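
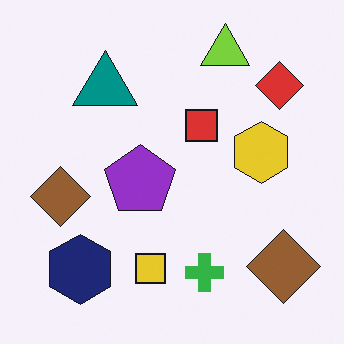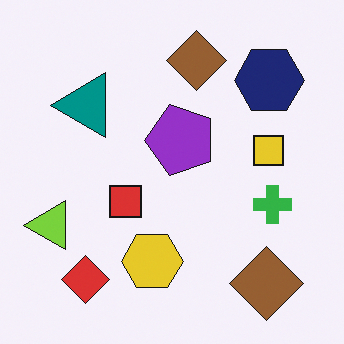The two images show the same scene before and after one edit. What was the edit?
The image was transposed (reflected across the top-left ↔ bottom-right diagonal).

Shapes have swapped their row and column positions — what was in the top-right is now in the bottom-left — a diagonal reflection.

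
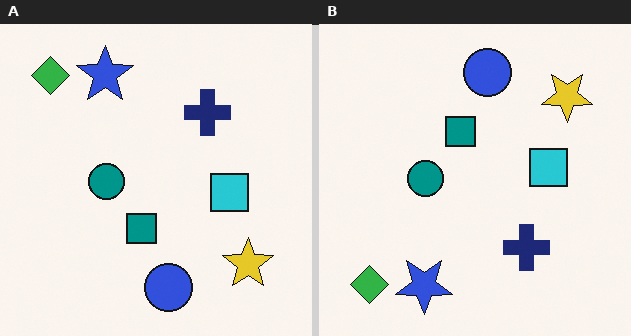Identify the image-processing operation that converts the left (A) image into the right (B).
Flipped vertically (top ↔ bottom).

The blue circle is in the bottom of the left (A) image and the top of the right (B) — shapes on opposite sides of the horizontal midline have swapped in a mirror flip.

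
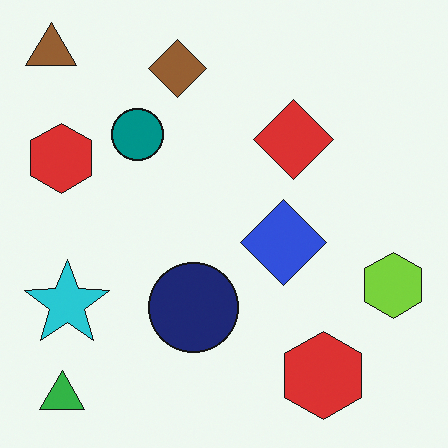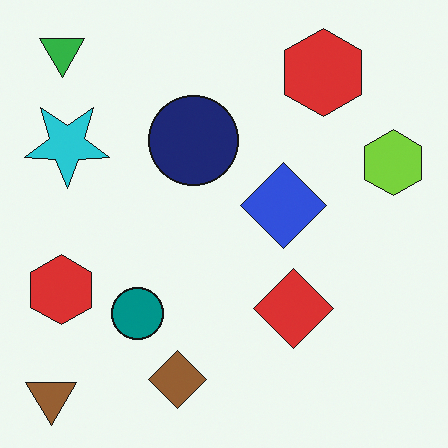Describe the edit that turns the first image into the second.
The second image is the first flipped vertically (top ↔ bottom).

The brown triangle is in the top-left of the first image and the bottom-left of the second — shapes on opposite sides of the horizontal midline have swapped in a mirror flip.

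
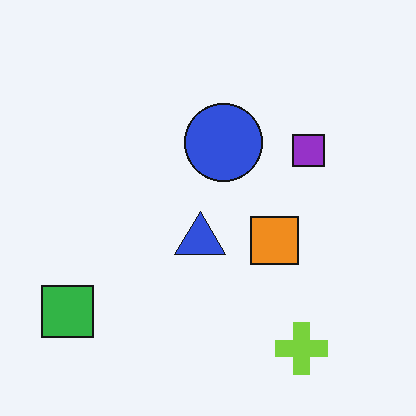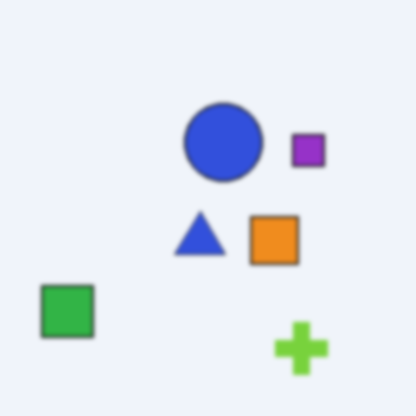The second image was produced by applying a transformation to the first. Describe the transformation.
The second image is the first lightly blurred.

Shape edges and outlines are uniformly softened across the whole image.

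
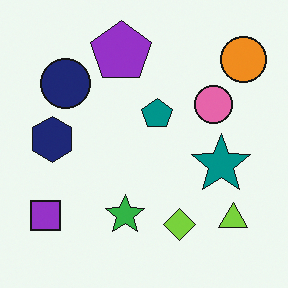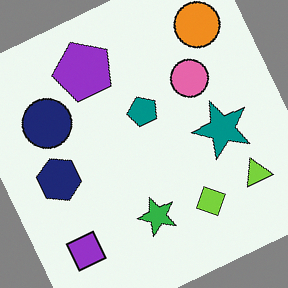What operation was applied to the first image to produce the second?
It was rotated counter-clockwise by a moderate amount.

Every shape is tilted by the same angle and the image corners show triangular fill wedges — a whole-image rotation by a non-right angle.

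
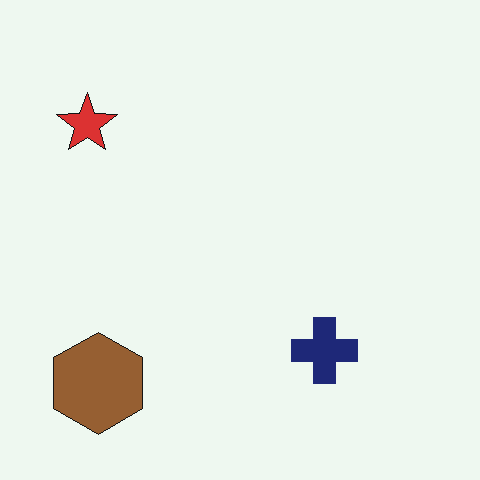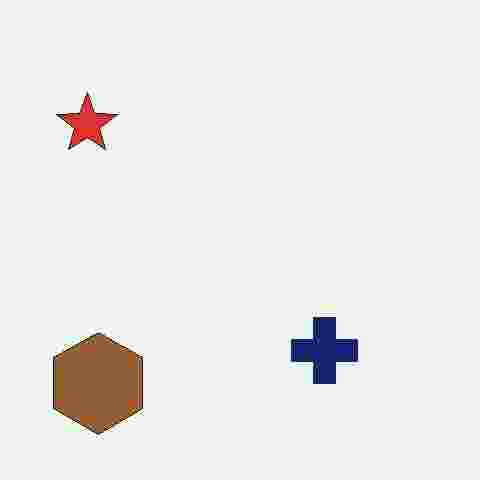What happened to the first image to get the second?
It was heavily JPEG-compressed with obvious blocking artifacts.

Blocky 8×8 compression artifacts appear around shape edges and the flat background shows ringing — characteristic JPEG degradation.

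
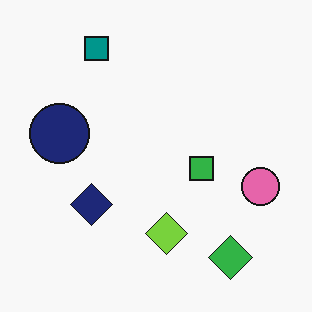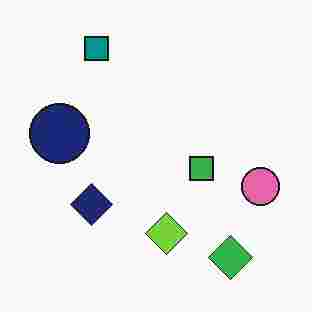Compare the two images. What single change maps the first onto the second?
The image was degraded with heavy JPEG compression.

Blocky 8×8 compression artifacts appear around shape edges and the flat background shows ringing — characteristic JPEG degradation.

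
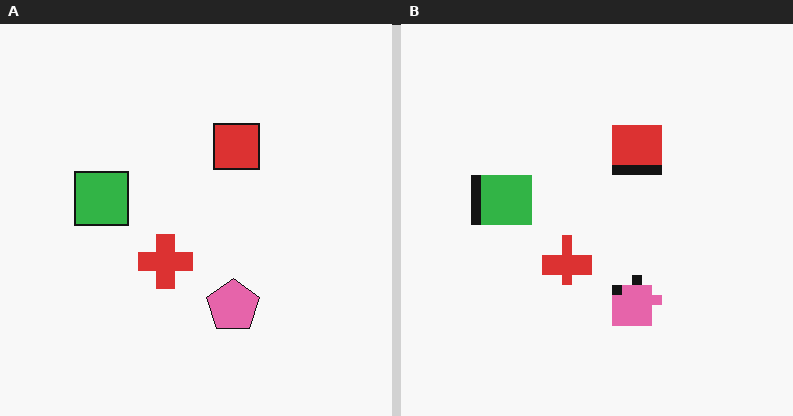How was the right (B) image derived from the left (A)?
The image was heavily pixelated into large blocks.

Shapes are reduced to large square blocks; fine edges and outlines are lost — a downscale-then-upscale (mosaic) effect.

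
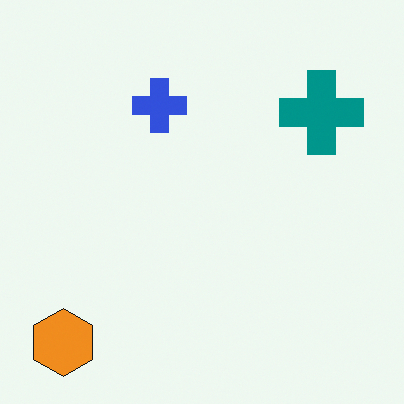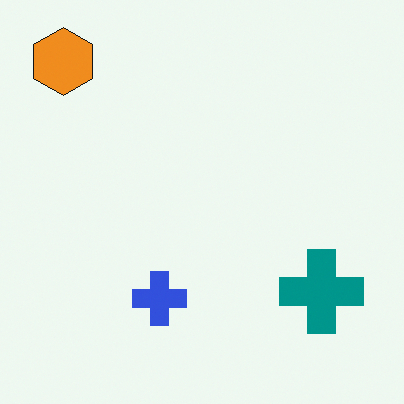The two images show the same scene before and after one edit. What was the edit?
The second image is the first flipped vertically (top ↔ bottom).

The orange hexagon is in the bottom-left of the first image and the top-left of the second — shapes on opposite sides of the horizontal midline have swapped in a mirror flip.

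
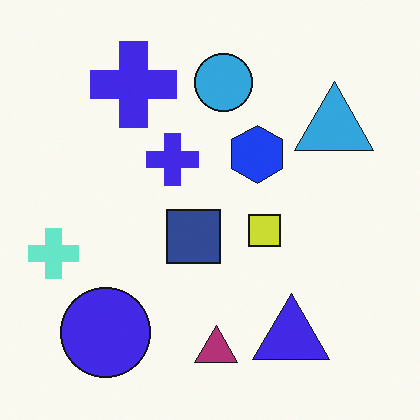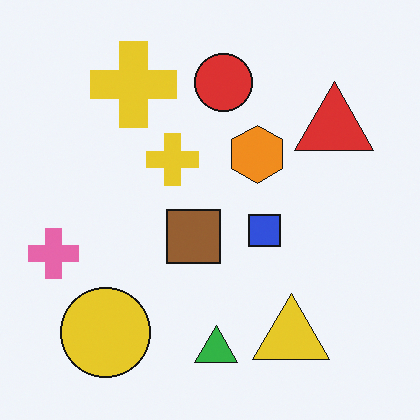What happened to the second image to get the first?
This is the original image hue-shifted by a large amount.

Every shape's color has rotated by the same amount around the hue wheel — a uniform hue shift.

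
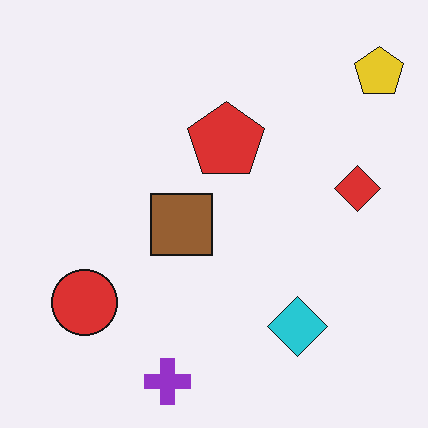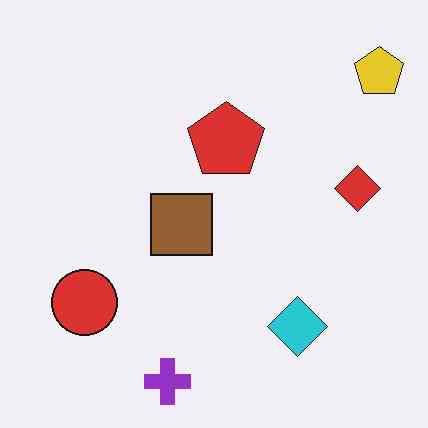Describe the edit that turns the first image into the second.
It was JPEG-compressed with visible artifacts.

Blocky 8×8 compression artifacts appear around shape edges and the flat background shows ringing — characteristic JPEG degradation.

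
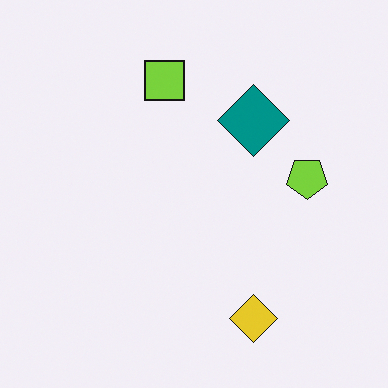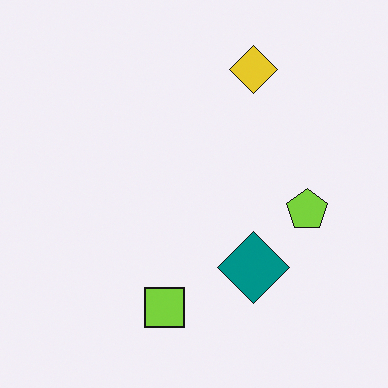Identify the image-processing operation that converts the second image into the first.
This is the original image flipped vertically (top ↔ bottom).

The yellow diamond is in the top of the second image and the bottom of the first — shapes on opposite sides of the horizontal midline have swapped in a mirror flip.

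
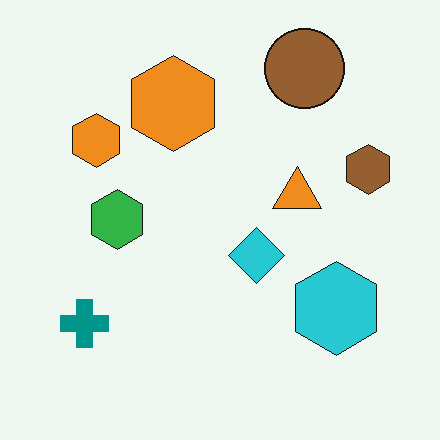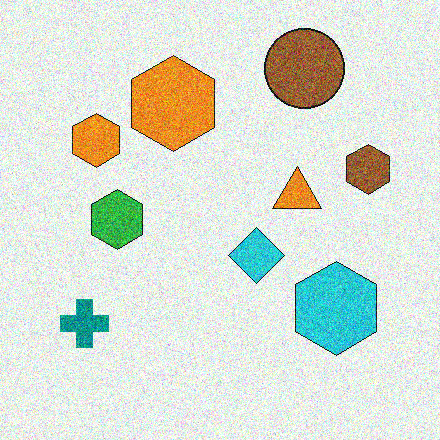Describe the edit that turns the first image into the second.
Degraded with heavy additive noise.

Random speckle covers the whole image, including the flat background.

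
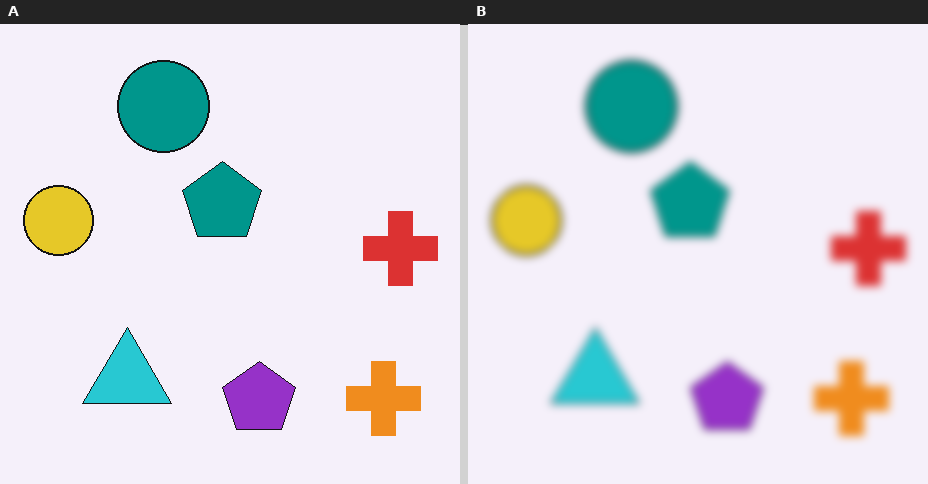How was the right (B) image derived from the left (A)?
It was moderately blurred.

Shape edges and outlines are uniformly softened across the whole image.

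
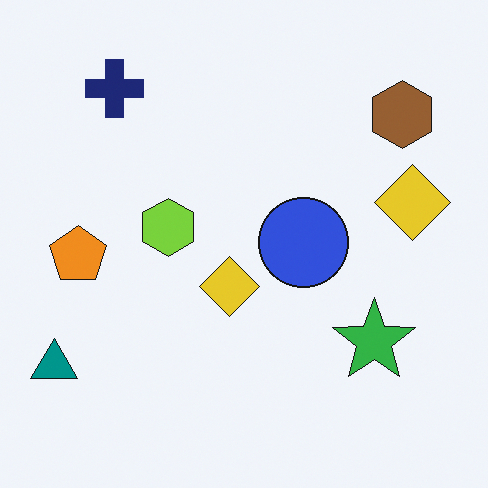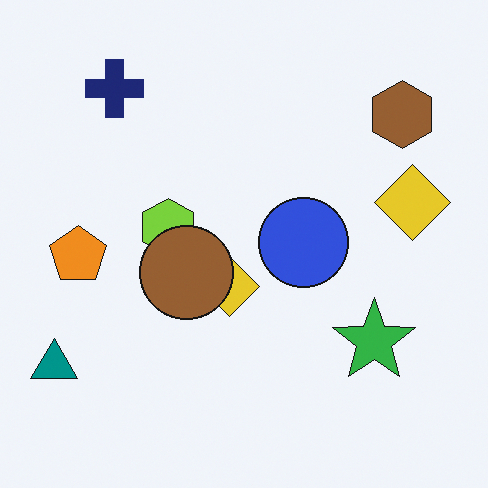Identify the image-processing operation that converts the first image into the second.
The image was overlaid with an additional brown circle.

A brown circle appears in the second image that is absent from the first.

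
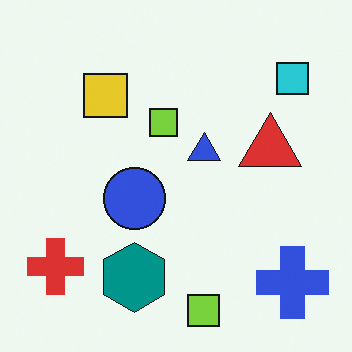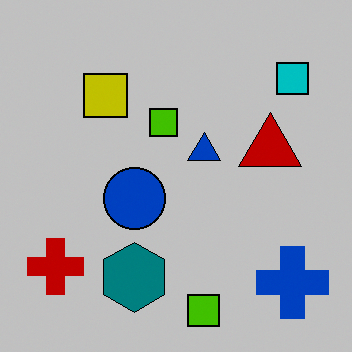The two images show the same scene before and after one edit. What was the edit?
The transformation is: heavily posterized to just a handful of flat colors.

Each flat color has snapped to a coarser quantized level — most visibly, the near-white background has dropped to a flat grey.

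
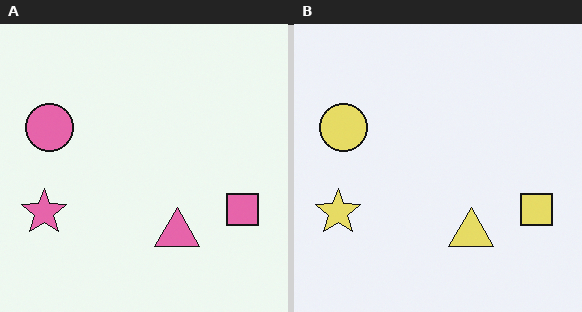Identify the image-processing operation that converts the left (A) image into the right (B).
This is the original image hue-shifted noticeably.

Every shape's color has rotated by the same amount around the hue wheel — a uniform hue shift.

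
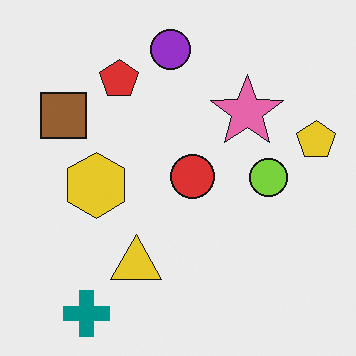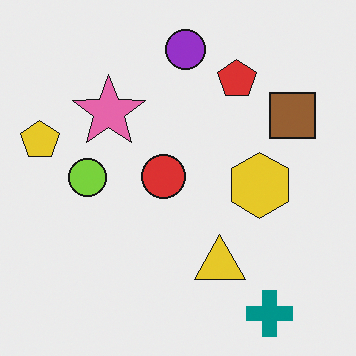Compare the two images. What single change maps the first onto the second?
The image was flipped horizontally (left ↔ right).

The yellow pentagon is in the right of the first image and the left of the second — shapes on opposite sides of the vertical midline have swapped in a mirror flip.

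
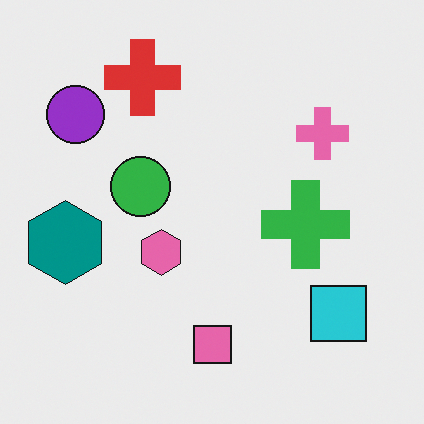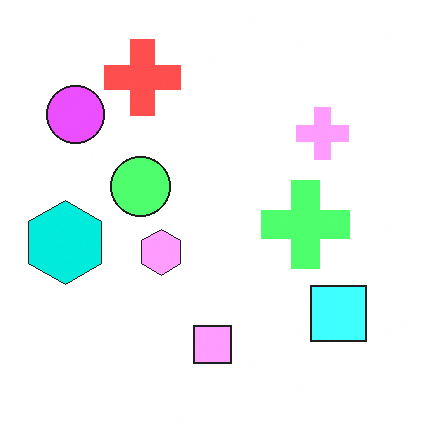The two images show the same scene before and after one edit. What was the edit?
This is the original image noticeably brightened.

Every pixel — background and shapes alike — is uniformly brightened.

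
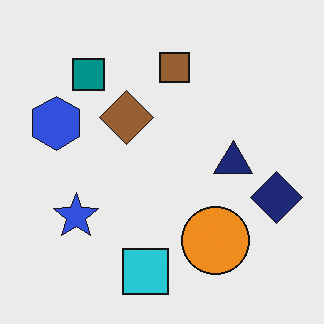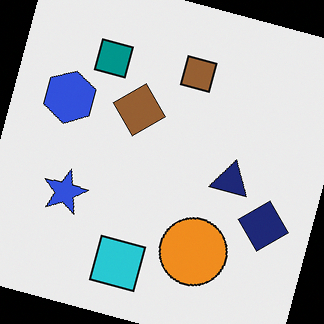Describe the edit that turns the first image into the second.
Rotated clockwise by a clearly visible amount.

Every shape is tilted by the same angle and the image corners show triangular fill wedges — a whole-image rotation by a non-right angle.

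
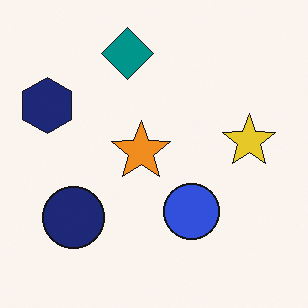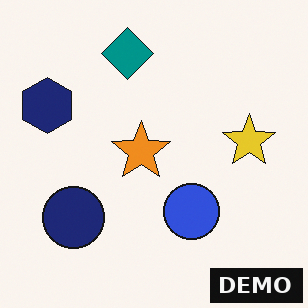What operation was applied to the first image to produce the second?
Watermarked with the text "DEMO" in the lower-right corner.

A dark label reading "DEMO" appears in the lower-right corner.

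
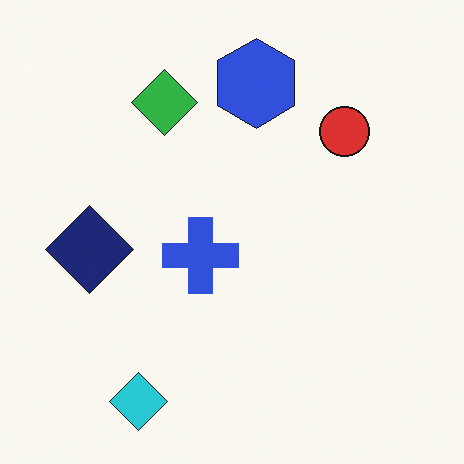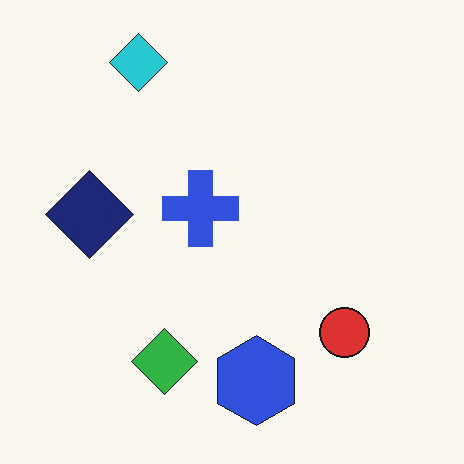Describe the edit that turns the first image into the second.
It was flipped vertically (top ↔ bottom).

The cyan diamond is in the bottom-left of the first image and the top-left of the second — shapes on opposite sides of the horizontal midline have swapped in a mirror flip.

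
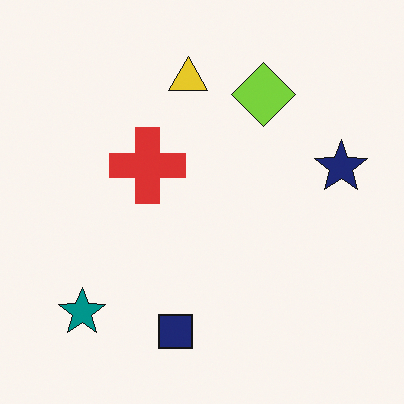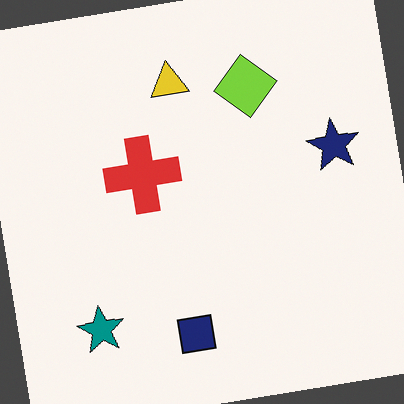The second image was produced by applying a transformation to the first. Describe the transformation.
The image was rotated counter-clockwise by a few degrees.

Every shape is tilted by the same angle and the image corners show triangular fill wedges — a whole-image rotation by a non-right angle.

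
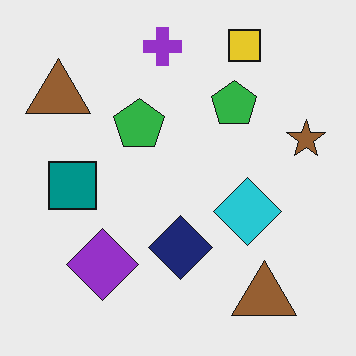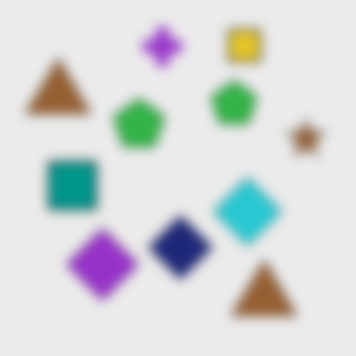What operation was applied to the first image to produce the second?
Heavily blurred.

Shape edges and outlines are uniformly softened across the whole image.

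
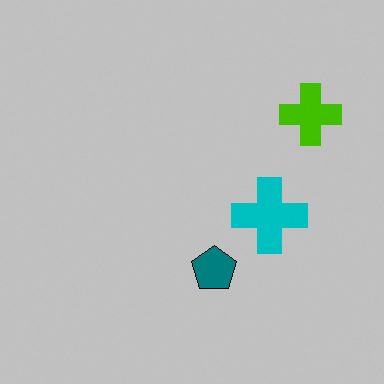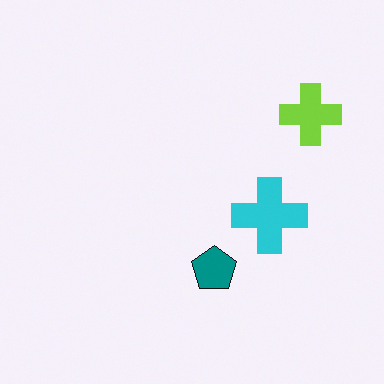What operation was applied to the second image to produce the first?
Aggressively posterized.

Each flat color has snapped to a coarser quantized level — most visibly, the near-white background has dropped to a flat grey.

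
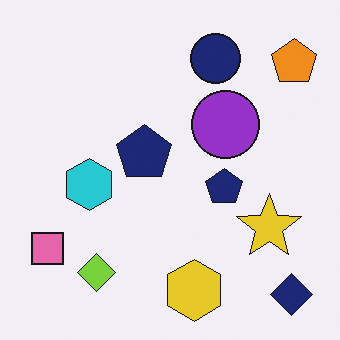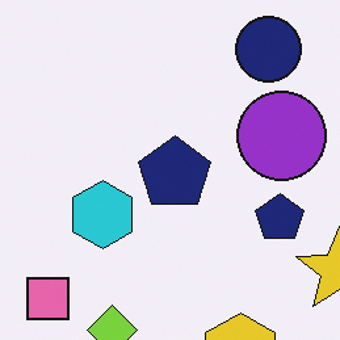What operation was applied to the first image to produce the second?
The second image is the first cropped to a modestly smaller region and rescaled.

The visible shapes are larger and the field of view is narrower; shapes near the original edges may be partly or wholly outside the frame — a crop-and-rescale.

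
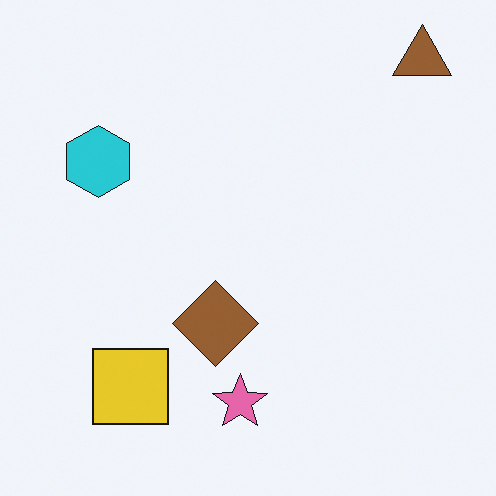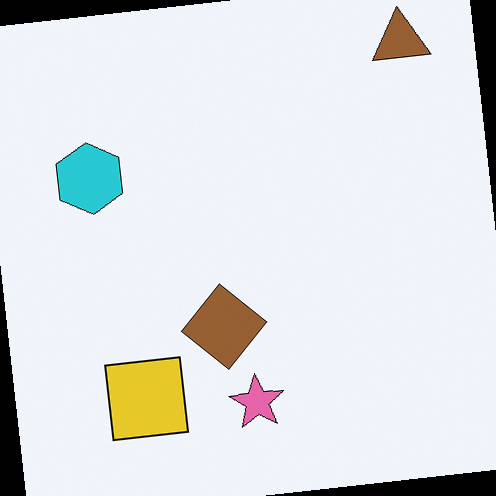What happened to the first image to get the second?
Rotated counter-clockwise by a slight angle.

Every shape is tilted by the same angle and the image corners show triangular fill wedges — a whole-image rotation by a non-right angle.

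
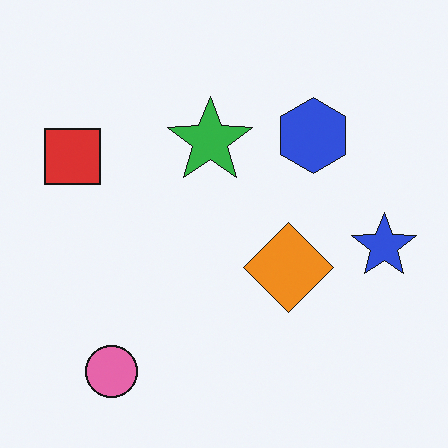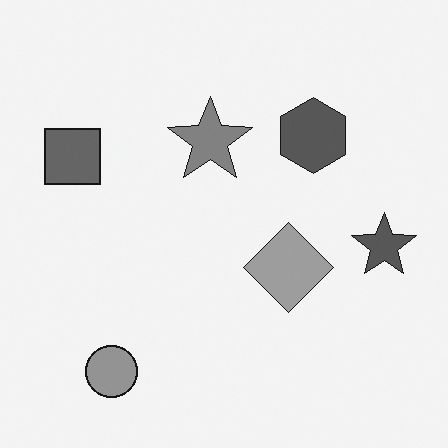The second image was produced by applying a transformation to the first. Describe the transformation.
The image was converted to grayscale.

All color is removed — every shape is now a shade of grey.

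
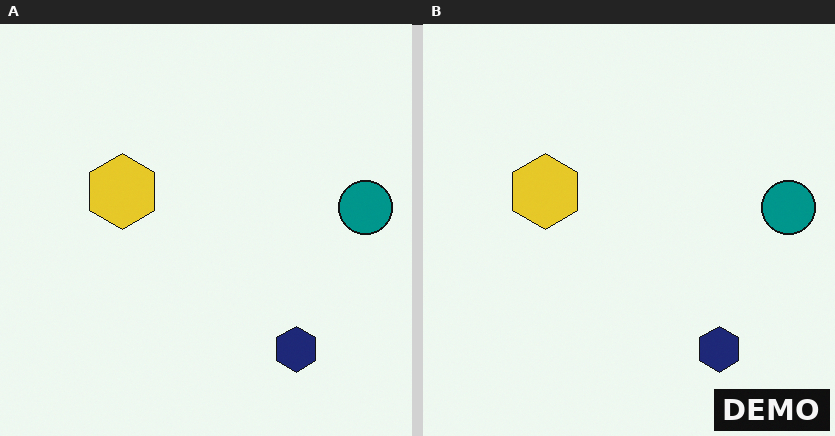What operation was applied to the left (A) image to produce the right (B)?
The transformation is: watermarked with the text "DEMO" in the lower-right corner.

A dark label reading "DEMO" appears in the lower-right corner.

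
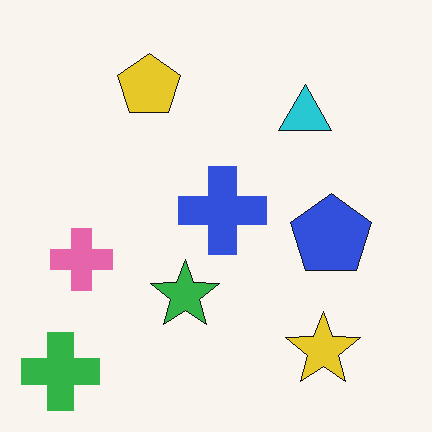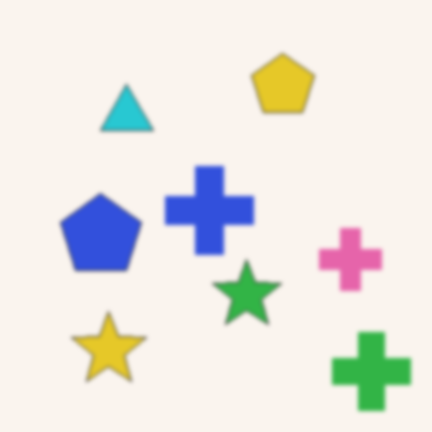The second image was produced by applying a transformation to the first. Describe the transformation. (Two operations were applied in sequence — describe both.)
This is the original image given a subtle gaussian blur, then flipped horizontally (left ↔ right).

Shape edges and outlines are uniformly softened across the whole image. The green cross is in the bottom-left of the first image and the bottom-right of the second — shapes on opposite sides of the vertical midline have swapped in a mirror flip.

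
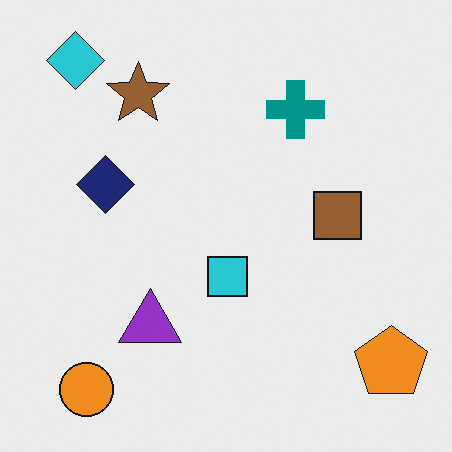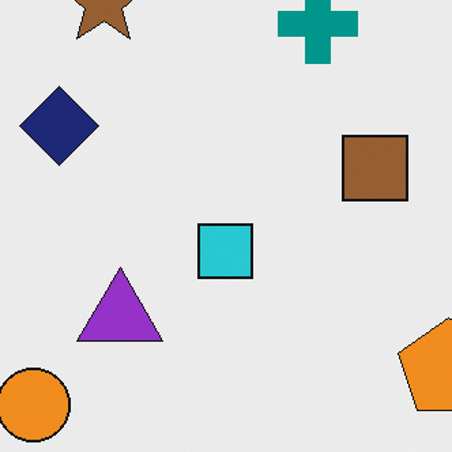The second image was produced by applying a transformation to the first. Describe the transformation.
It was cropped slightly and scaled back up.

The visible shapes are larger and the field of view is narrower; shapes near the original edges may be partly or wholly outside the frame — a crop-and-rescale.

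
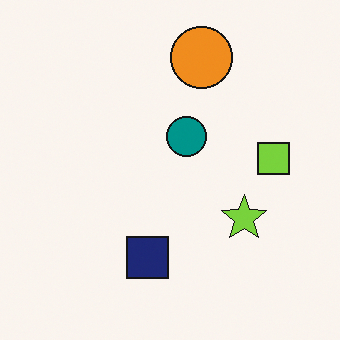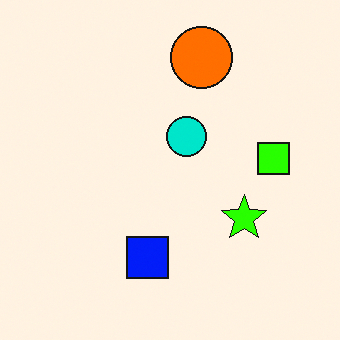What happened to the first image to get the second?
Made much more vivid (saturation change).

All colors are more vivid — a global saturation change.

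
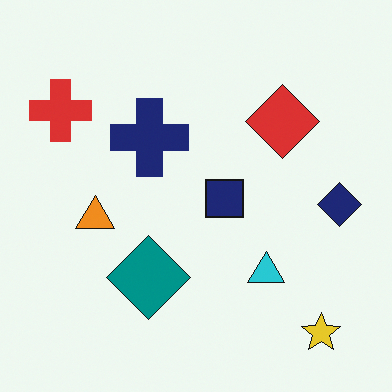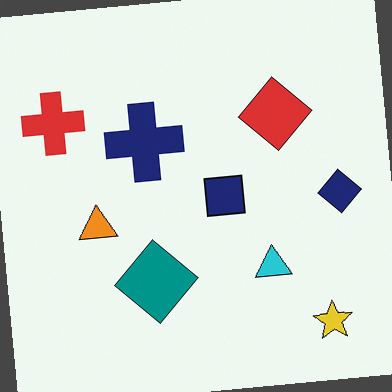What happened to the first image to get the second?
This is the original image rotated counter-clockwise by a few degrees.

Every shape is tilted by the same angle and the image corners show triangular fill wedges — a whole-image rotation by a non-right angle.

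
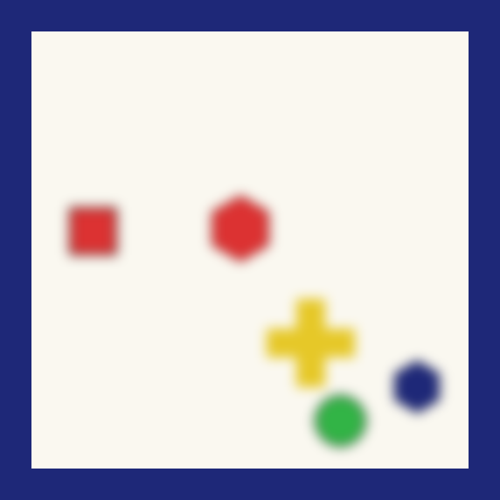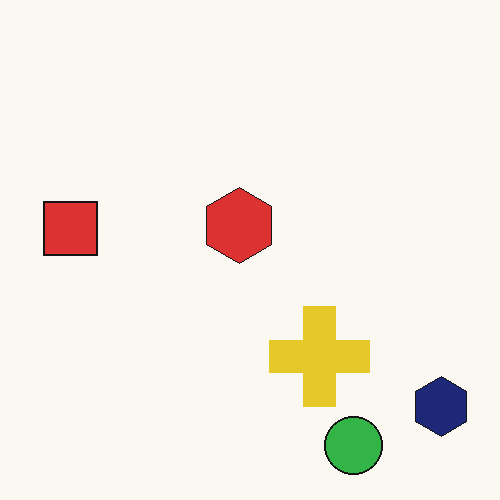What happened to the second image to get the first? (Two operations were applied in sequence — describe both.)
The image was heavily blurred, then framed with a navy border.

Shape edges and outlines are uniformly softened across the whole image. A solid navy frame runs around the edge of the first image, with the content slightly shrunk inside it.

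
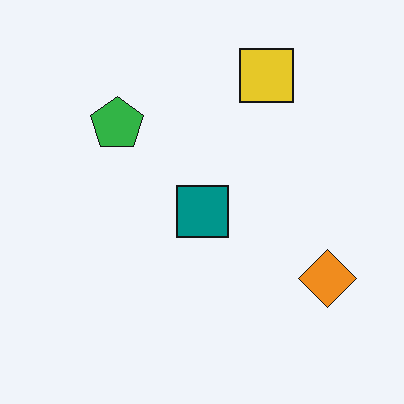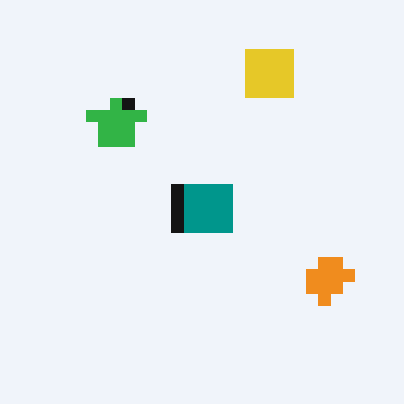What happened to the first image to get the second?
This is the original image coarsely pixelated.

Shapes are reduced to large square blocks; fine edges and outlines are lost — a downscale-then-upscale (mosaic) effect.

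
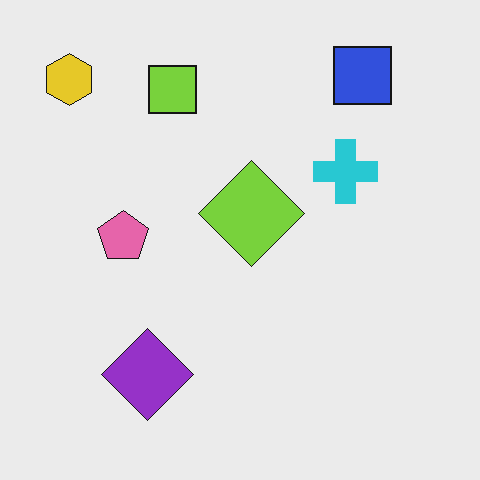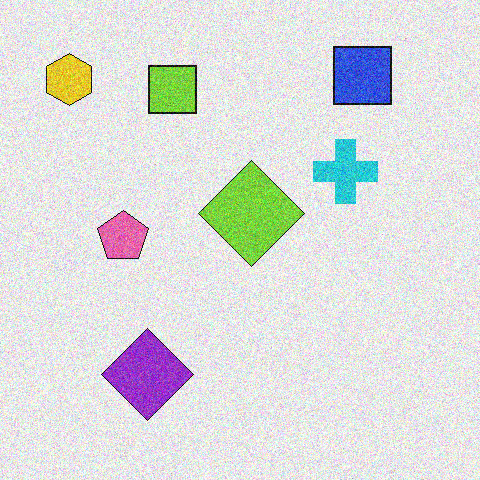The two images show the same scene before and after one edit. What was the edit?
It was degraded with visible gaussian noise.

Random speckle covers the whole image, including the flat background.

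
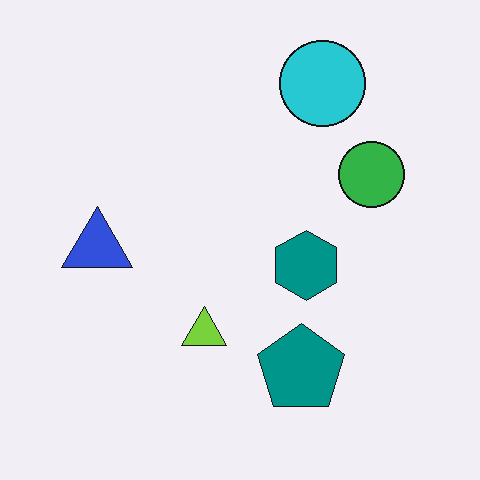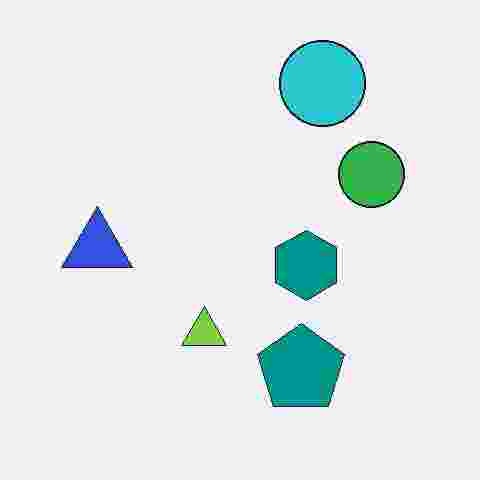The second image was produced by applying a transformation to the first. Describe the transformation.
This is the original image heavily JPEG-compressed with obvious blocking artifacts.

Blocky 8×8 compression artifacts appear around shape edges and the flat background shows ringing — characteristic JPEG degradation.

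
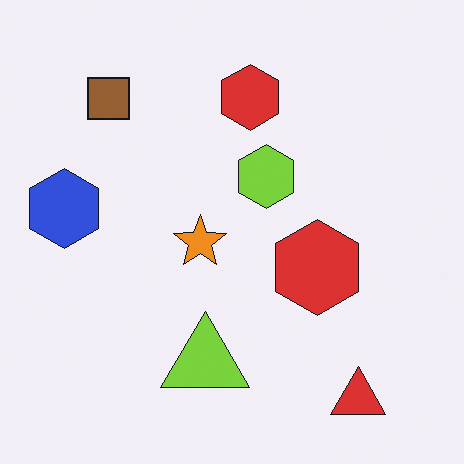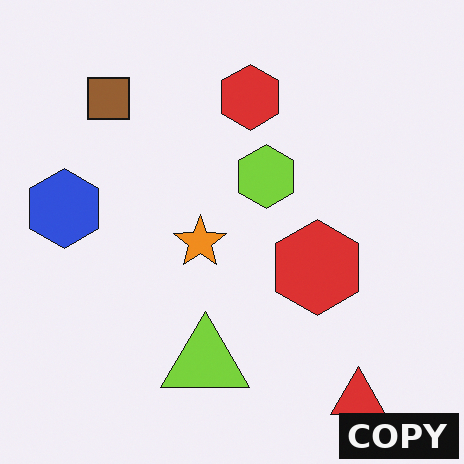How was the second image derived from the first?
This is the original image watermarked with the text "COPY" in the lower-right corner.

A dark label reading "COPY" appears in the lower-right corner.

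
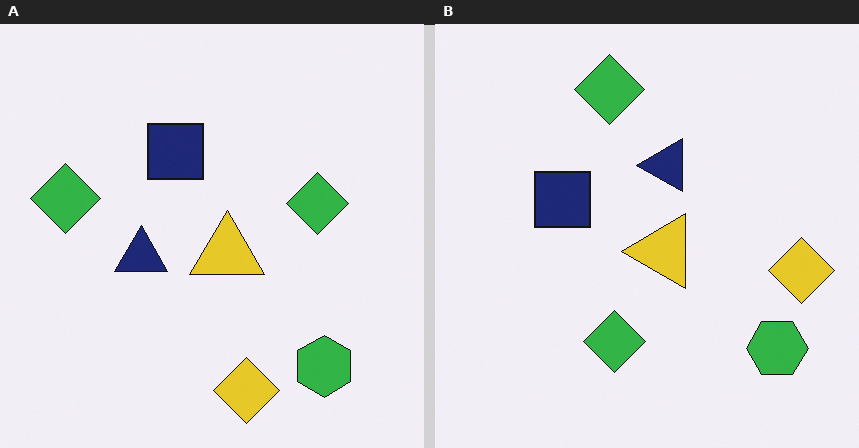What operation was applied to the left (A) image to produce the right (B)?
The image was transposed (reflected across the top-left ↔ bottom-right diagonal).

Shapes have swapped their row and column positions — what was in the top-right is now in the bottom-left — a diagonal reflection.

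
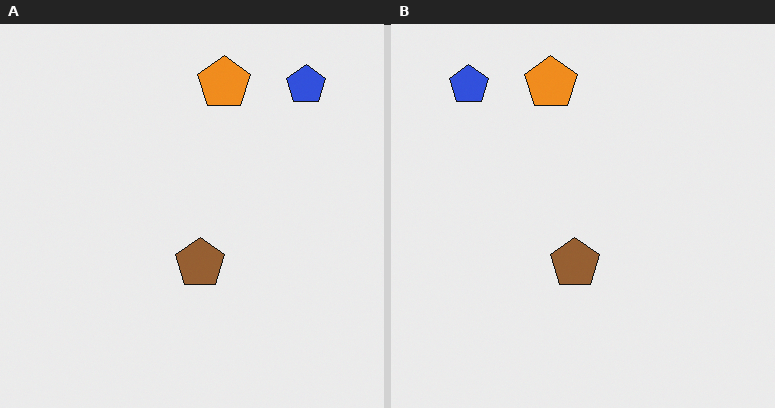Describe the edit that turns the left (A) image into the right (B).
The image was flipped horizontally (left ↔ right).

The blue pentagon is in the top-right of the left (A) image and the top-left of the right (B) — shapes on opposite sides of the vertical midline have swapped in a mirror flip.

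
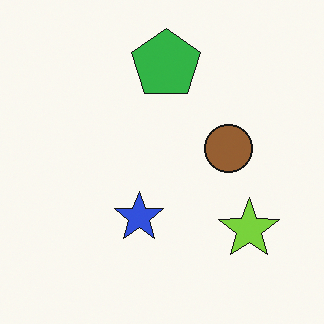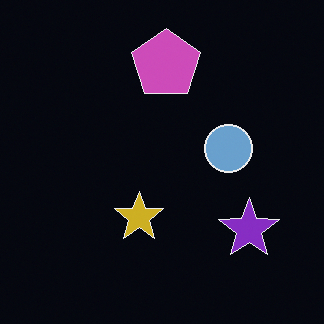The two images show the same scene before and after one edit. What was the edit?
The second image is the first color-inverted (negative).

The light background has become dark and every shape's color is its complement — a photographic negative.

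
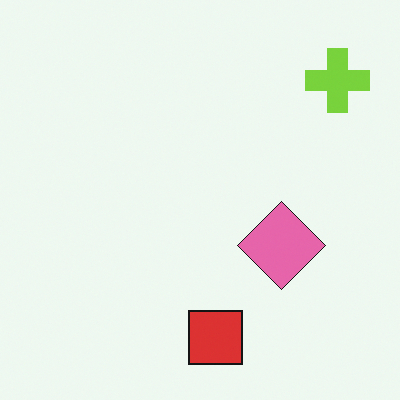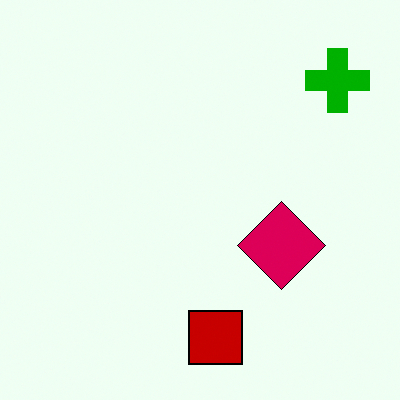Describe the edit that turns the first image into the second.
Boosted in contrast.

Tones are pushed away from mid-grey across the whole image — a global contrast change.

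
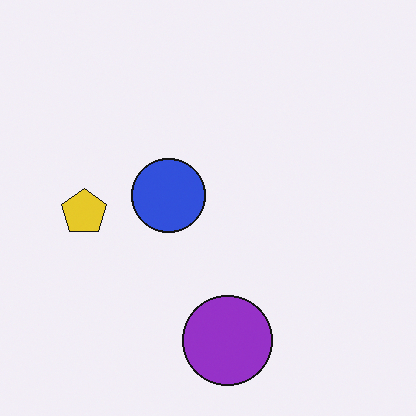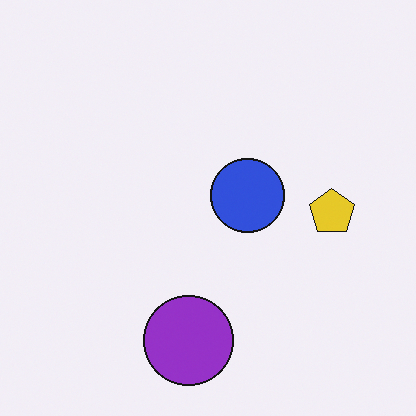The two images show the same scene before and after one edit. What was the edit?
The image was flipped horizontally (left ↔ right).

The yellow pentagon is in the left of the first image and the right of the second — shapes on opposite sides of the vertical midline have swapped in a mirror flip.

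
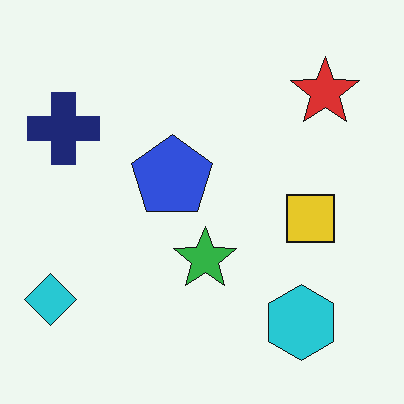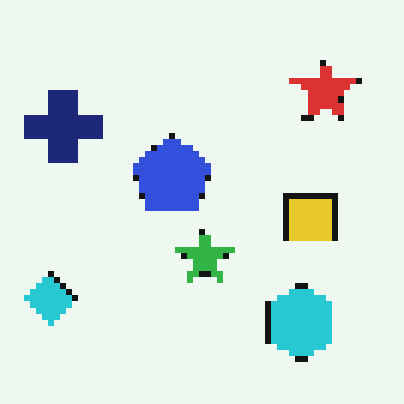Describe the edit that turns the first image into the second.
Moderately pixelated.

Shapes are reduced to large square blocks; fine edges and outlines are lost — a downscale-then-upscale (mosaic) effect.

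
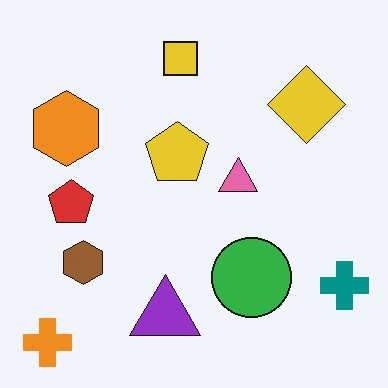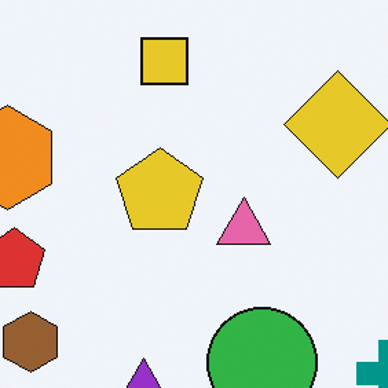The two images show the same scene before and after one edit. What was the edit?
Cropped slightly and scaled back up.

The visible shapes are larger and the field of view is narrower; shapes near the original edges may be partly or wholly outside the frame — a crop-and-rescale.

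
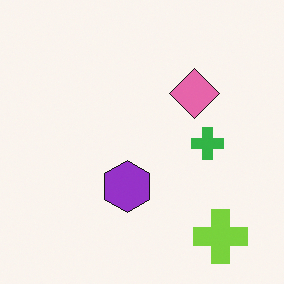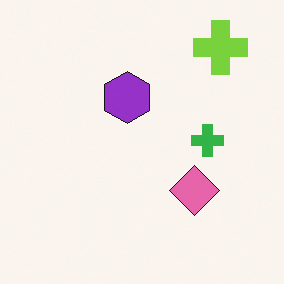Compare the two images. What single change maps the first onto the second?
The second image is the first flipped vertically (top ↔ bottom).

The lime cross is in the bottom-right of the first image and the top-right of the second — shapes on opposite sides of the horizontal midline have swapped in a mirror flip.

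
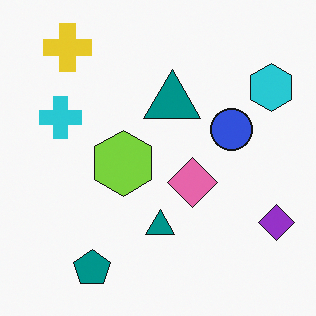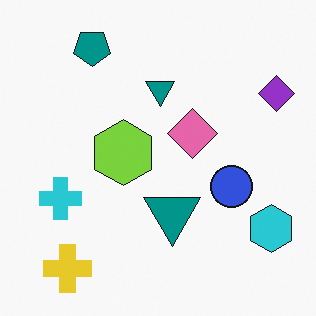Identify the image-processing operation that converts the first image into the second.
The second image is the first flipped vertically (top ↔ bottom).

The yellow cross is in the top-left of the first image and the bottom-left of the second — shapes on opposite sides of the horizontal midline have swapped in a mirror flip.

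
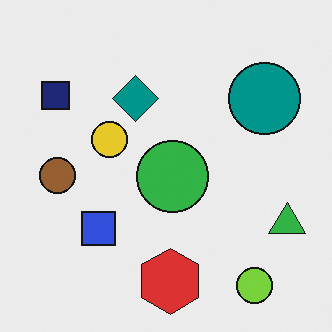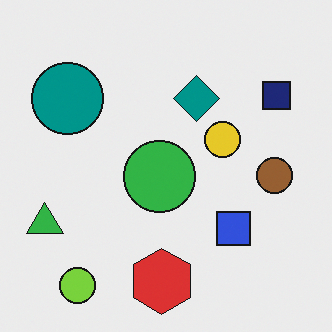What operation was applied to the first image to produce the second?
This is the original image flipped horizontally (left ↔ right).

The green triangle is in the bottom-right of the first image and the bottom-left of the second — shapes on opposite sides of the vertical midline have swapped in a mirror flip.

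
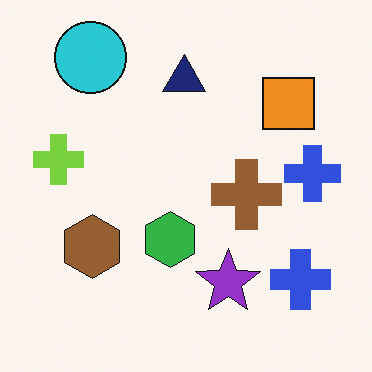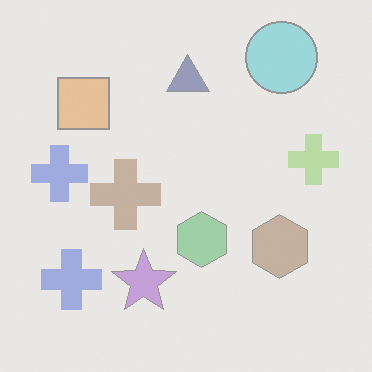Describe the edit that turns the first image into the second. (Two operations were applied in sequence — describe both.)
The image was flipped horizontally (left ↔ right), then washed out (contrast reduced).

The lime cross is in the left of the first image and the right of the second — shapes on opposite sides of the vertical midline have swapped in a mirror flip. Tones are pushed toward mid-grey across the whole image — a global contrast change.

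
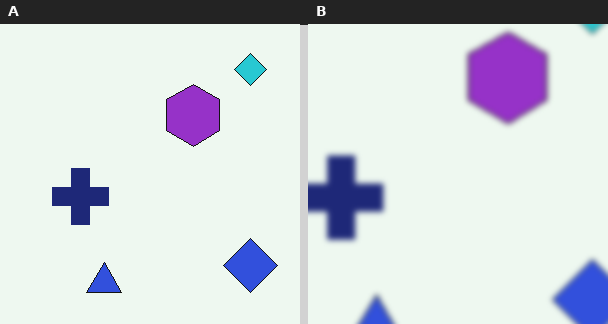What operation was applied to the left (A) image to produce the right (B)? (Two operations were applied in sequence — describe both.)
This is the original image lightly blurred, then cropped slightly and scaled back up.

Shape edges and outlines are uniformly softened across the whole image. The visible shapes are larger and the field of view is narrower; shapes near the original edges may be partly or wholly outside the frame — a crop-and-rescale.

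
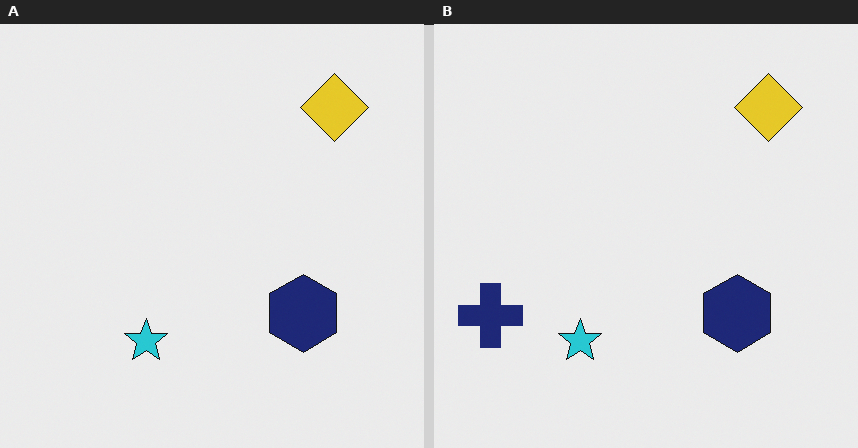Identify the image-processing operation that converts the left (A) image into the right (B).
The image was overlaid with an additional navy cross.

A navy cross appears in the right (B) image that is absent from the left (A).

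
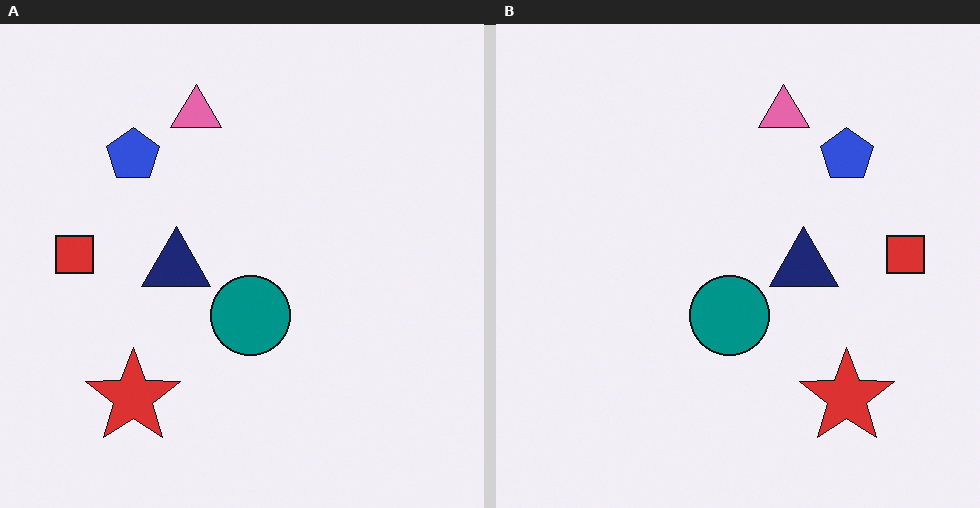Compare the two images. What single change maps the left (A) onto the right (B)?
The image was flipped horizontally (left ↔ right).

The red square is in the left of the left (A) image and the right of the right (B) — shapes on opposite sides of the vertical midline have swapped in a mirror flip.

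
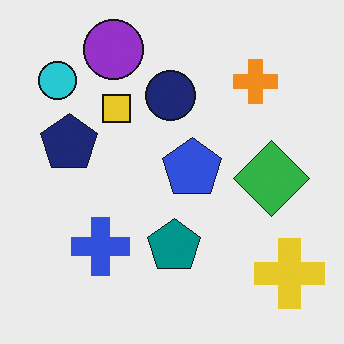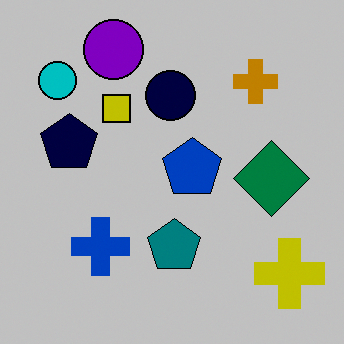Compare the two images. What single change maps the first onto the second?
The transformation is: heavily posterized to just a handful of flat colors.

Each flat color has snapped to a coarser quantized level — most visibly, the near-white background has dropped to a flat grey.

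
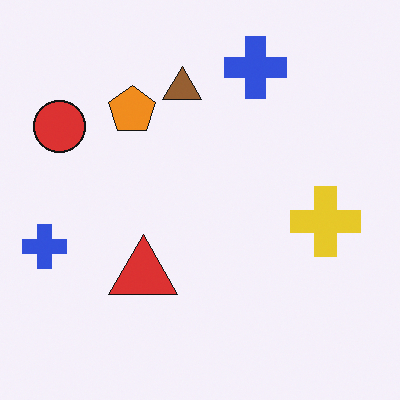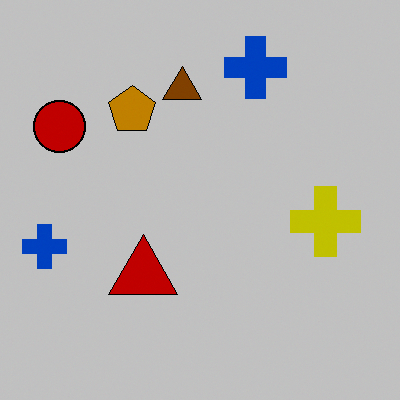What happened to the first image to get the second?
This is the original image aggressively posterized.

Each flat color has snapped to a coarser quantized level — most visibly, the near-white background has dropped to a flat grey.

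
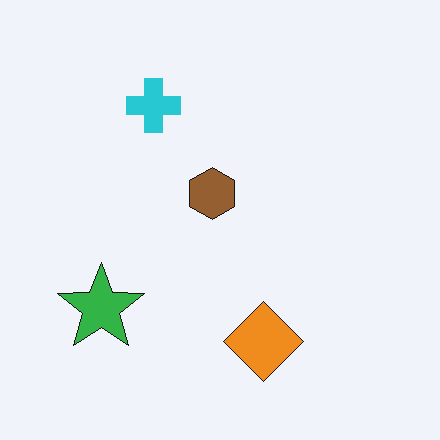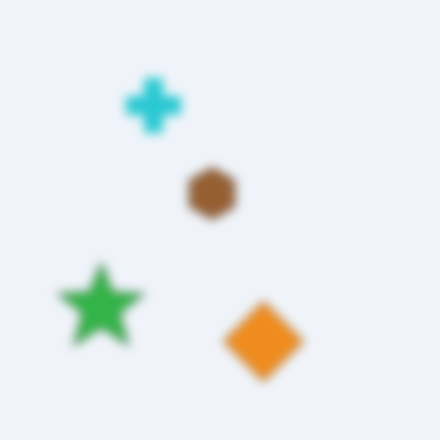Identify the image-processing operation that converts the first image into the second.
This is the original image strongly gaussian-blurred.

Shape edges and outlines are uniformly softened across the whole image.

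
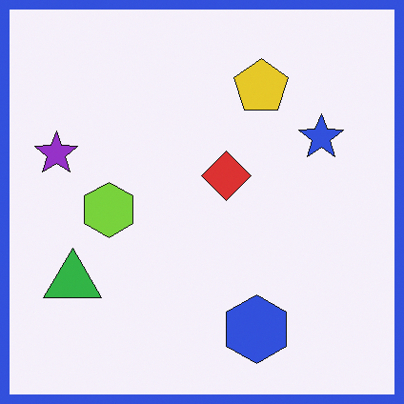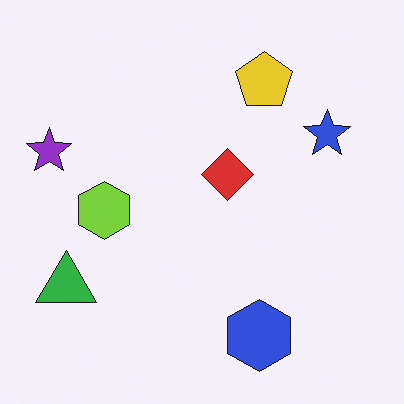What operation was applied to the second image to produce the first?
It was framed with a blue border.

A solid blue frame runs around the edge of the first image, with the content slightly shrunk inside it.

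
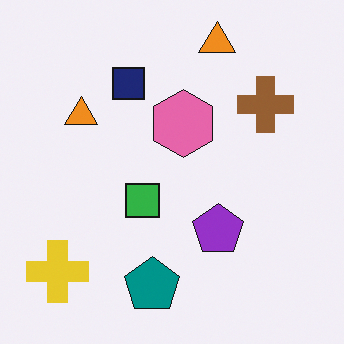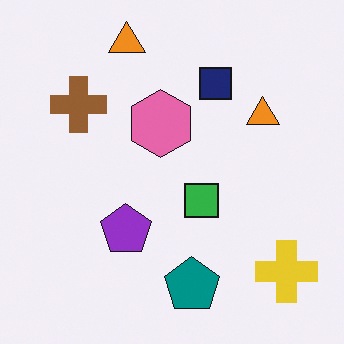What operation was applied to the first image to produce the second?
The image was flipped horizontally (left ↔ right).

The yellow cross is in the bottom-left of the first image and the bottom-right of the second — shapes on opposite sides of the vertical midline have swapped in a mirror flip.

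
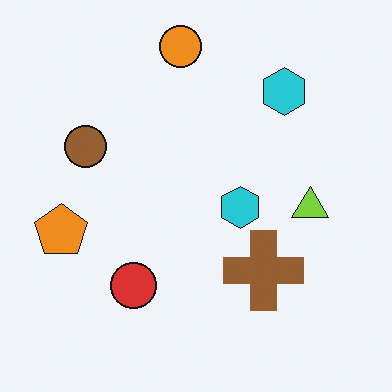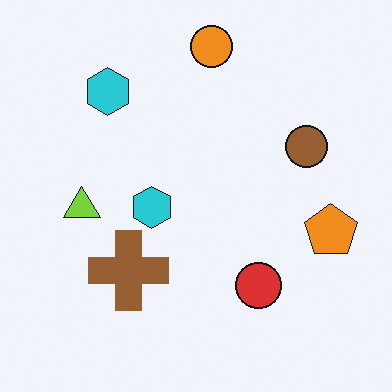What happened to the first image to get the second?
The second image is the first flipped horizontally (left ↔ right).

The orange pentagon is in the left of the first image and the right of the second — shapes on opposite sides of the vertical midline have swapped in a mirror flip.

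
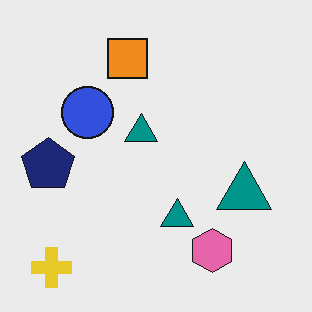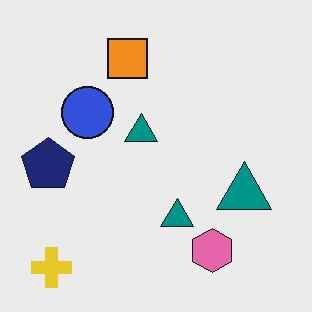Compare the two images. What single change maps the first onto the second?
The second image is the first given moderate JPEG compression.

Blocky 8×8 compression artifacts appear around shape edges and the flat background shows ringing — characteristic JPEG degradation.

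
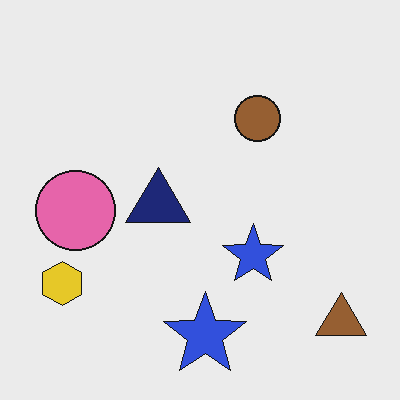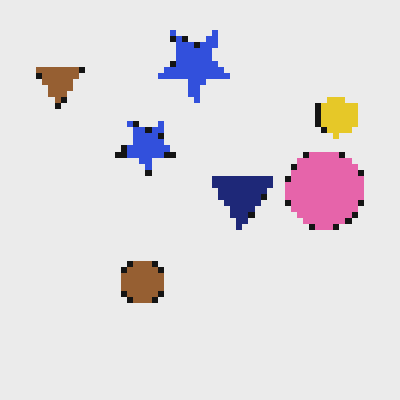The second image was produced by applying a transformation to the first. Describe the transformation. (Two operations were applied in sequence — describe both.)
The image was pixelated into visible square blocks, then rotated 180°.

Shapes are reduced to large square blocks; fine edges and outlines are lost — a downscale-then-upscale (mosaic) effect. The brown triangle sits in the bottom-right of the first image and the top-left of the second — consistent with a whole-image 180° rotation.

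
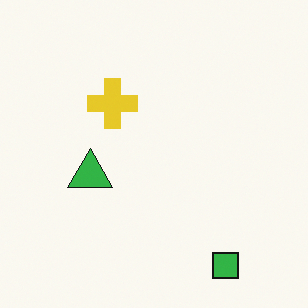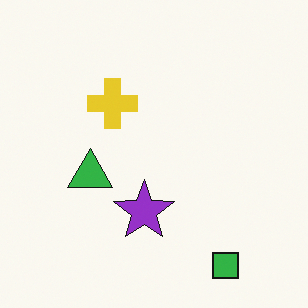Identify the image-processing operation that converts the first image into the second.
This is the original image overlaid with an additional purple star.

A purple star appears in the second image that is absent from the first.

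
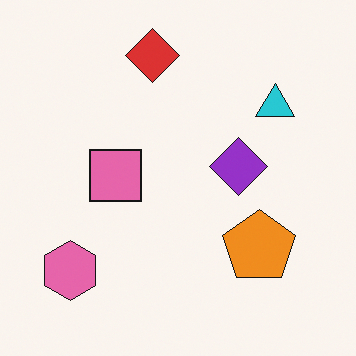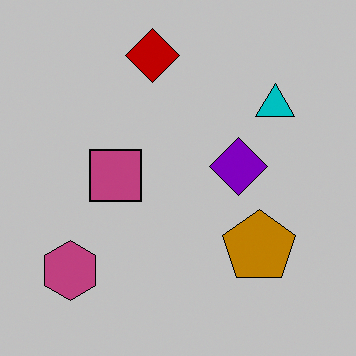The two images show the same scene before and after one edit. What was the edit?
Heavily posterized to just a handful of flat colors.

Each flat color has snapped to a coarser quantized level — most visibly, the near-white background has dropped to a flat grey.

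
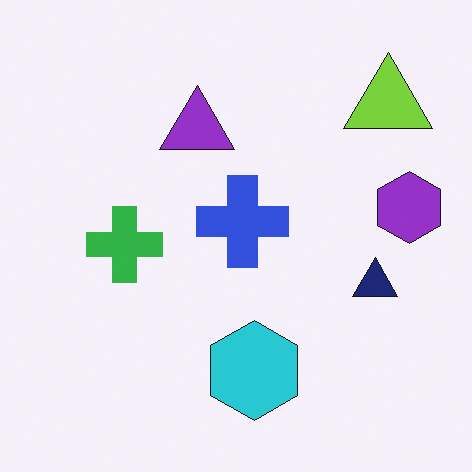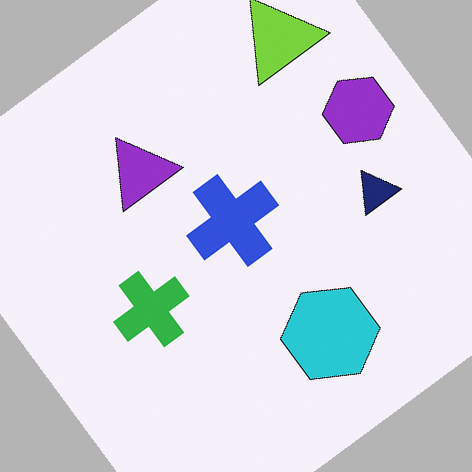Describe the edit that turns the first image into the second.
This is the original image rotated counter-clockwise by a large amount — several tens of degrees.

Every shape is tilted by the same angle and the image corners show triangular fill wedges — a whole-image rotation by a non-right angle.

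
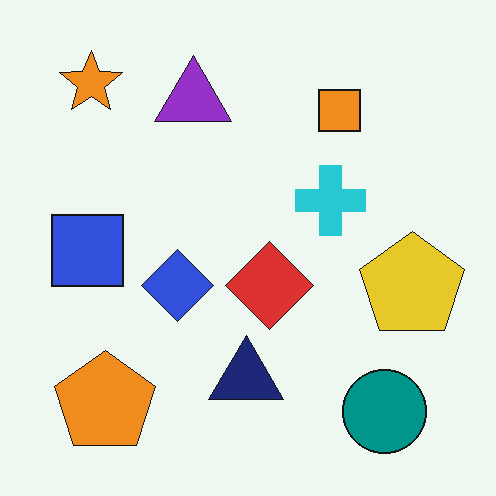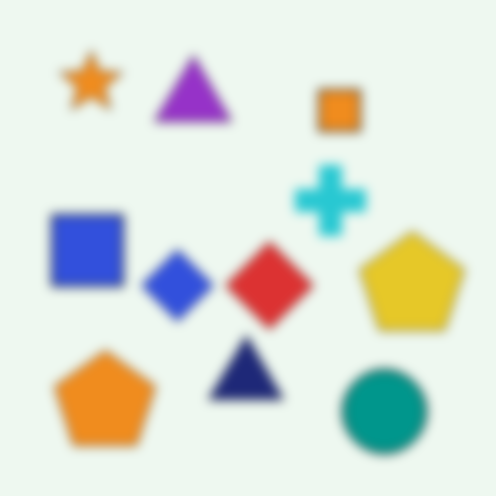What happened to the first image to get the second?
The second image is the first strongly gaussian-blurred.

Shape edges and outlines are uniformly softened across the whole image.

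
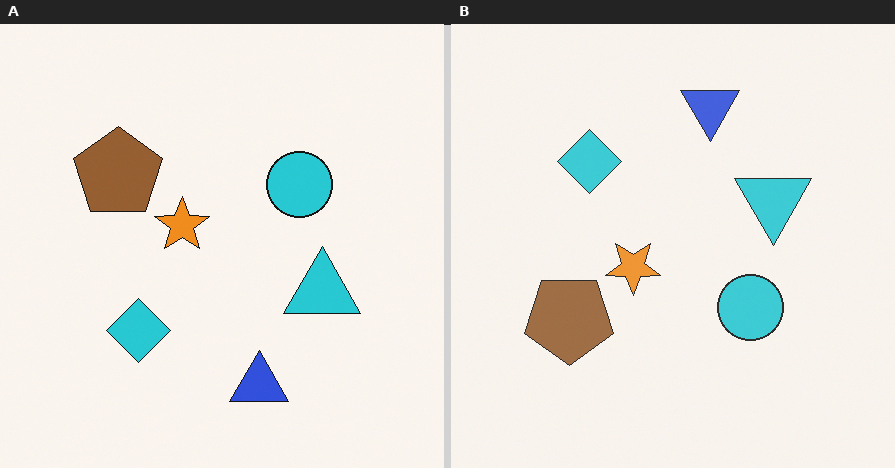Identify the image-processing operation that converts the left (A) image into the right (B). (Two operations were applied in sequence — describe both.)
Flipped vertically (top ↔ bottom), then given slightly reduced contrast.

The blue triangle is in the bottom of the left (A) image and the top of the right (B) — shapes on opposite sides of the horizontal midline have swapped in a mirror flip. Tones are pushed toward mid-grey across the whole image — a global contrast change.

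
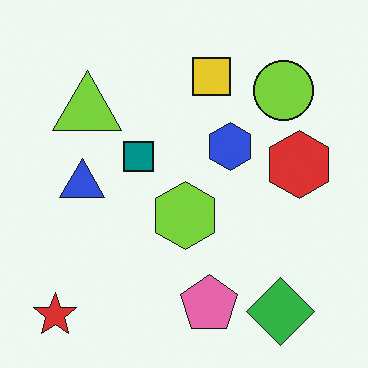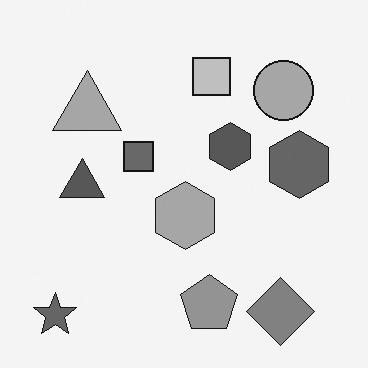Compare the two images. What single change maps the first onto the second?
This is the original image converted to grayscale.

All color is removed — every shape is now a shade of grey.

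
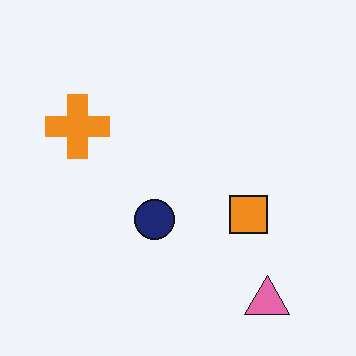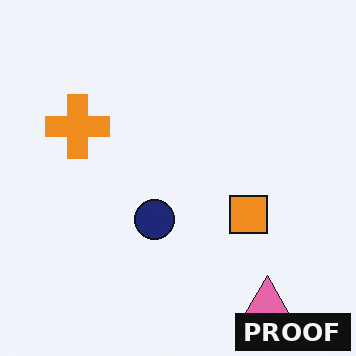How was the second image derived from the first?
The transformation is: watermarked with the text "PROOF" in the lower-right corner.

A dark label reading "PROOF" appears in the lower-right corner.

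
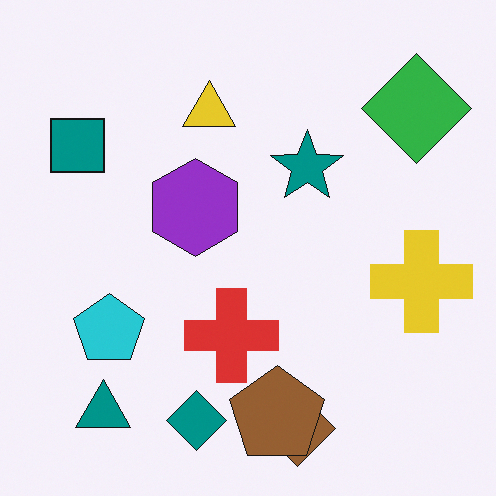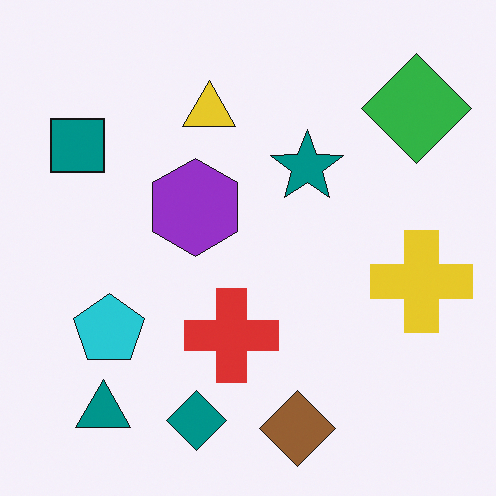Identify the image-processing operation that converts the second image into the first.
The first image is the second overlaid with an additional brown pentagon.

A brown pentagon appears in the first image that is absent from the second.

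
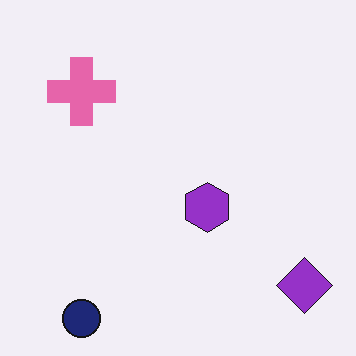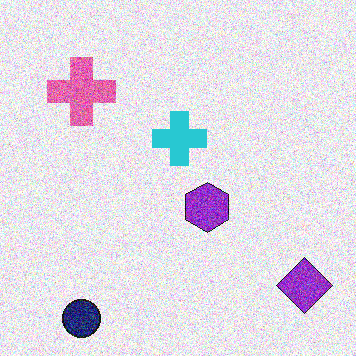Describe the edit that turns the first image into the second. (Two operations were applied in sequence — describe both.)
The second image is the first degraded with strong gaussian noise, then overlaid with an additional cyan cross.

Random speckle covers the whole image, including the flat background. A cyan cross appears in the second image that is absent from the first.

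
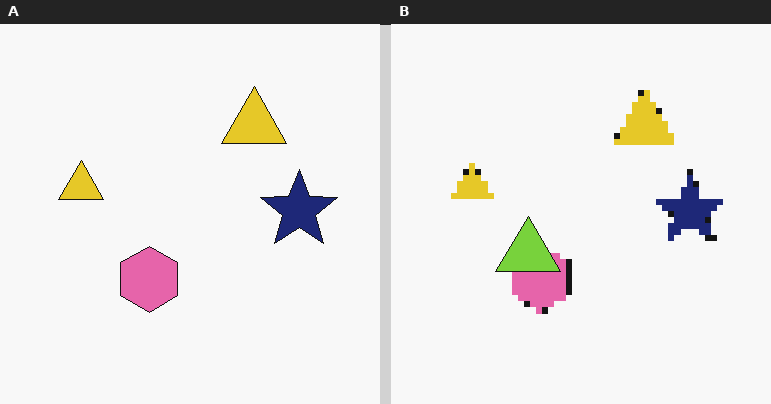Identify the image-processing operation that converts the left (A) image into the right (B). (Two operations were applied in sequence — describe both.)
The transformation is: pixelated into visible square blocks, then overlaid with an additional lime triangle.

Shapes are reduced to large square blocks; fine edges and outlines are lost — a downscale-then-upscale (mosaic) effect. A lime triangle appears in the right (B) image that is absent from the left (A).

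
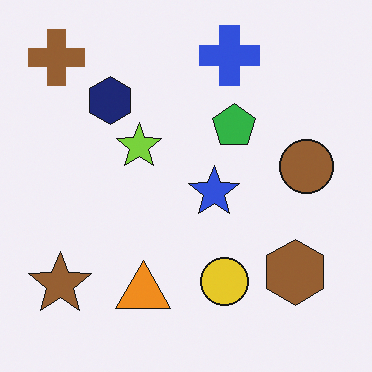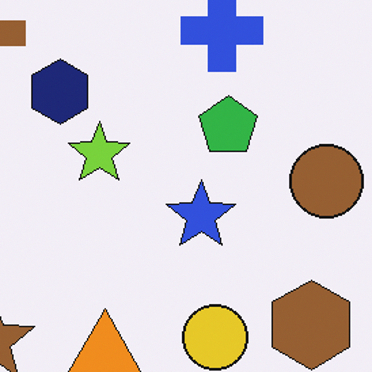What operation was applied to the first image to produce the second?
The second image is the first cropped slightly and scaled back up.

The visible shapes are larger and the field of view is narrower; shapes near the original edges may be partly or wholly outside the frame — a crop-and-rescale.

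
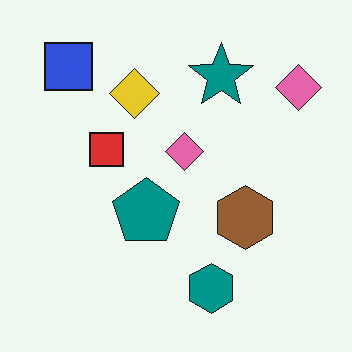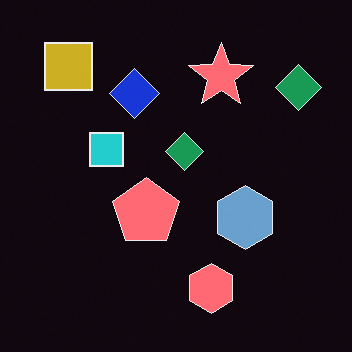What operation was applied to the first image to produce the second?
The transformation is: color-inverted (negative).

The light background has become dark and every shape's color is its complement — a photographic negative.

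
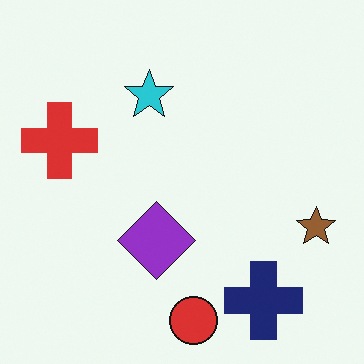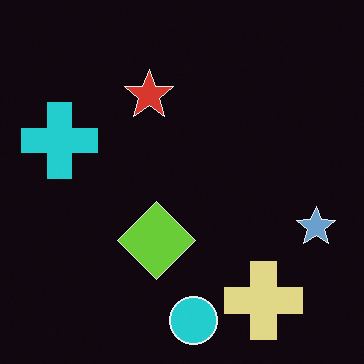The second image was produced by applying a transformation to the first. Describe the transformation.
It was color-inverted (negative).

The light background has become dark and every shape's color is its complement — a photographic negative.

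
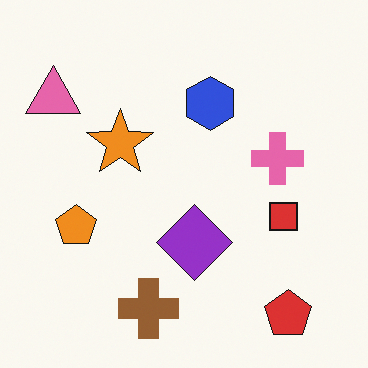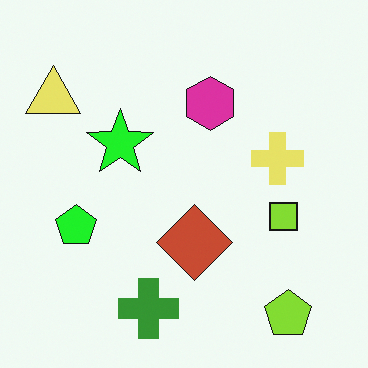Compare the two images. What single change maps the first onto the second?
The transformation is: hue-shifted noticeably.

Every shape's color has rotated by the same amount around the hue wheel — a uniform hue shift.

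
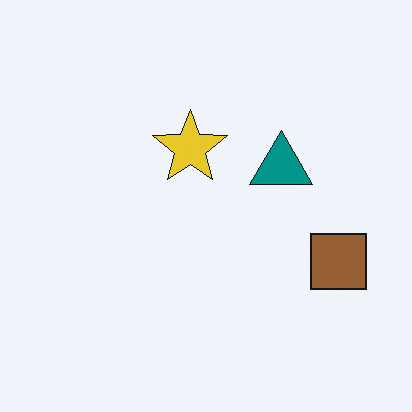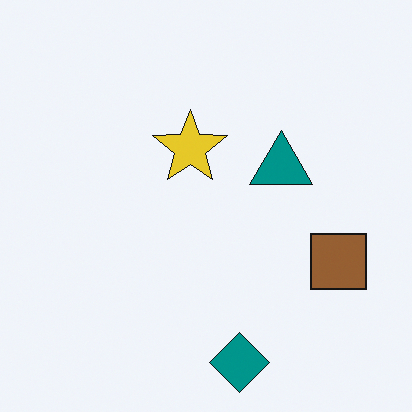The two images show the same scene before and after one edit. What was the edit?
It was overlaid with an additional teal diamond.

A teal diamond appears in the second image that is absent from the first.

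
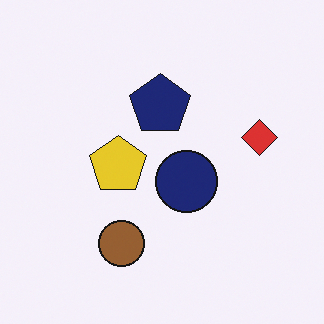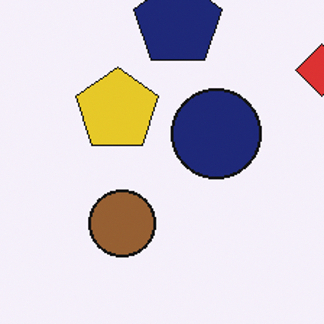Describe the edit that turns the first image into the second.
The transformation is: cropped slightly and scaled back up.

The visible shapes are larger and the field of view is narrower; shapes near the original edges may be partly or wholly outside the frame — a crop-and-rescale.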